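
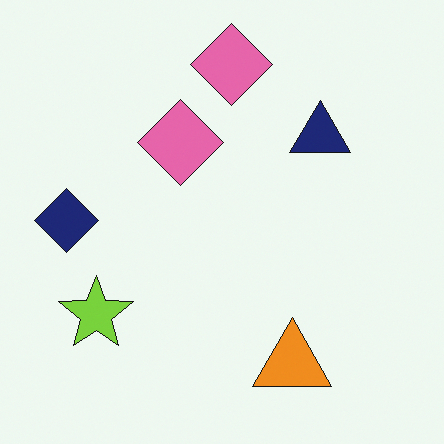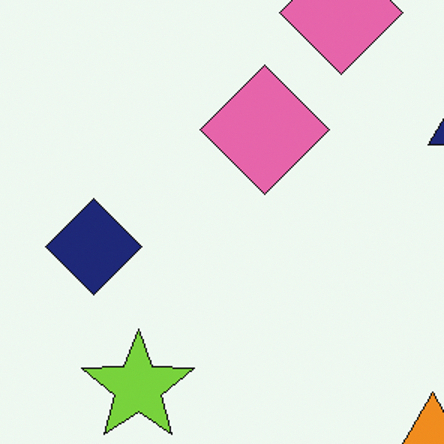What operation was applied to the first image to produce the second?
The transformation is: cropped slightly and scaled back up.

The visible shapes are larger and the field of view is narrower; shapes near the original edges may be partly or wholly outside the frame — a crop-and-rescale.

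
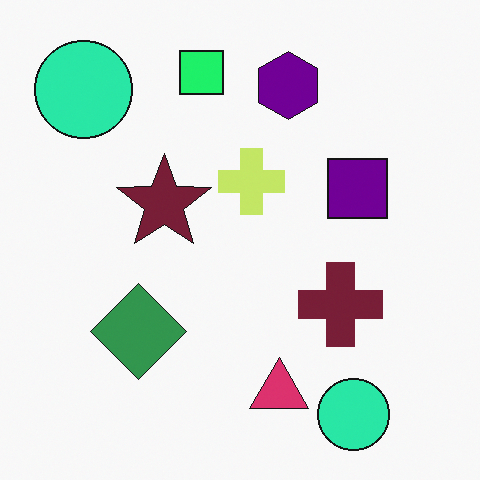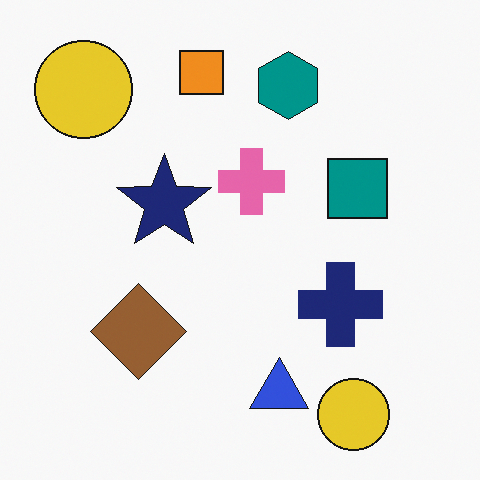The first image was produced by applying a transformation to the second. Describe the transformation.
Hue-shifted through roughly a third of the color wheel.

Every shape's color has rotated by the same amount around the hue wheel — a uniform hue shift.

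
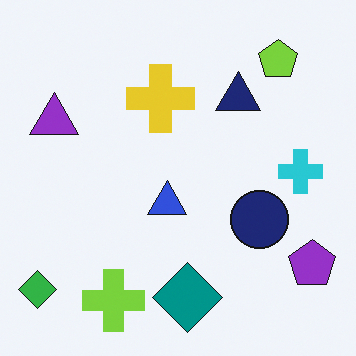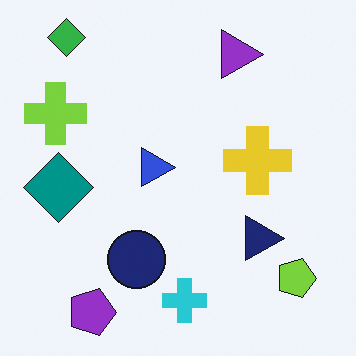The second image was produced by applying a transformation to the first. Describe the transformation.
Rotated 90° clockwise.

The green diamond sits in the bottom-left of the first image and the top-left of the second — consistent with a whole-image 90° clockwise rotation.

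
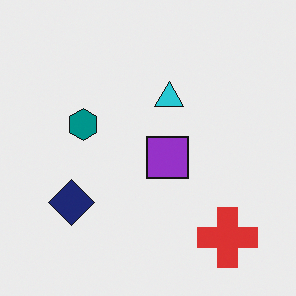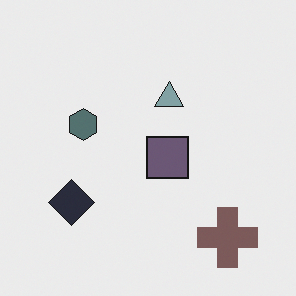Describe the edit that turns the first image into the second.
Made much more muted (saturation change).

All colors are more muted and greyish — a global saturation change.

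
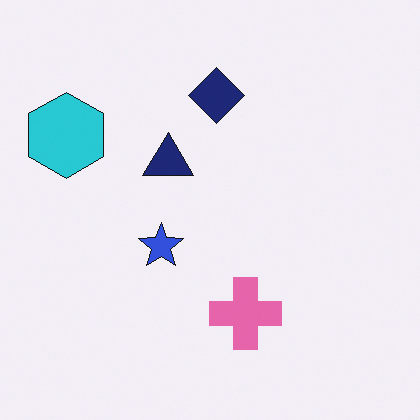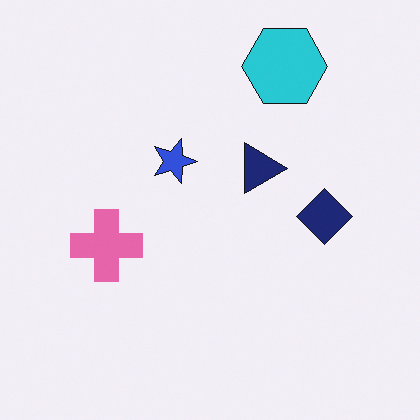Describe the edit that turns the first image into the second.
The transformation is: rotated 90° clockwise.

The cyan hexagon sits in the top-left of the first image and the top-right of the second — consistent with a whole-image 90° clockwise rotation.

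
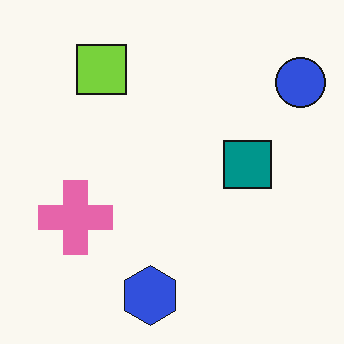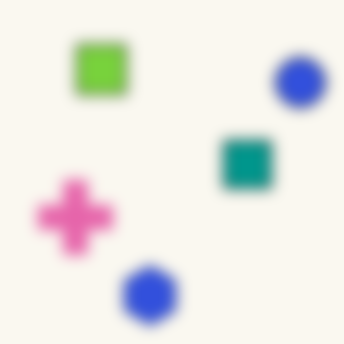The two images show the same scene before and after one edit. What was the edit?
The image was heavily blurred.

Shape edges and outlines are uniformly softened across the whole image.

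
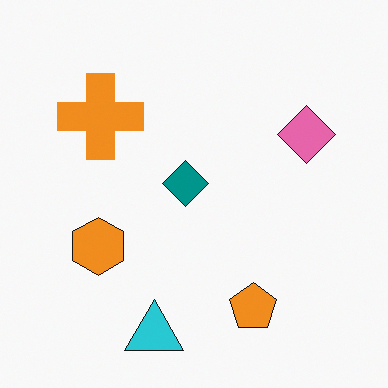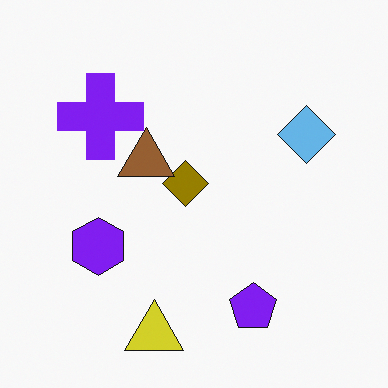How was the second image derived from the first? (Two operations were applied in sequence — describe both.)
It was hue-shifted by a large amount, then overlaid with an additional brown triangle.

Every shape's color has rotated by the same amount around the hue wheel — a uniform hue shift. A brown triangle appears in the second image that is absent from the first.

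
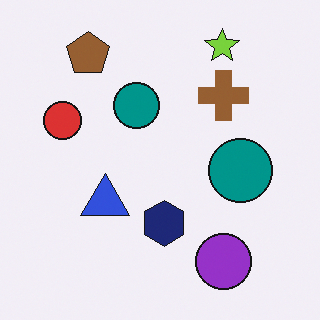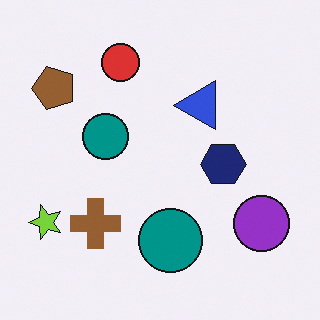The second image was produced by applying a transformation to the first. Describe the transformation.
This is the original image transposed (reflected across the top-left ↔ bottom-right diagonal).

Shapes have swapped their row and column positions — what was in the top-right is now in the bottom-left — a diagonal reflection.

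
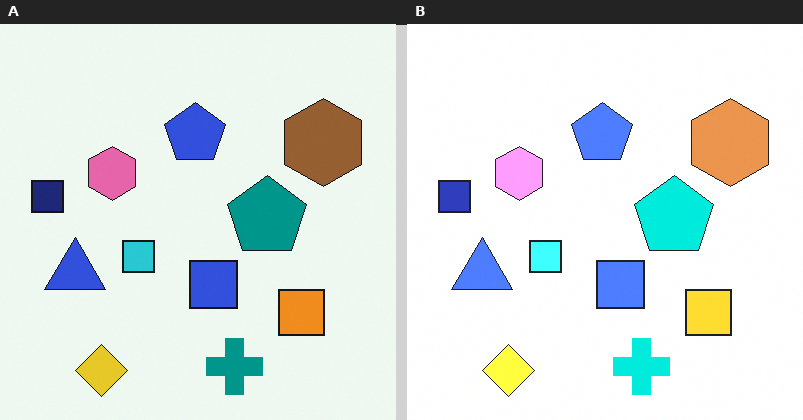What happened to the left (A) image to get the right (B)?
The right (B) image is the left (A) noticeably brightened.

Every pixel — background and shapes alike — is uniformly brightened.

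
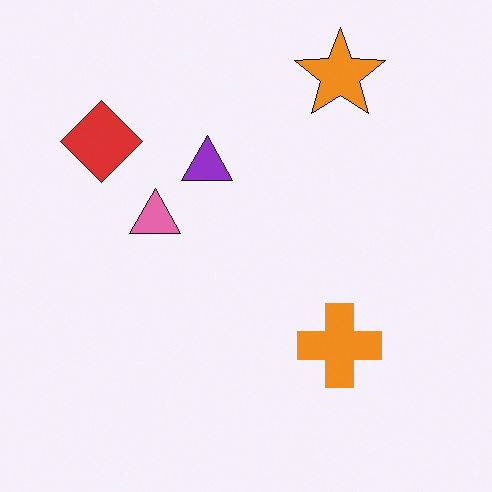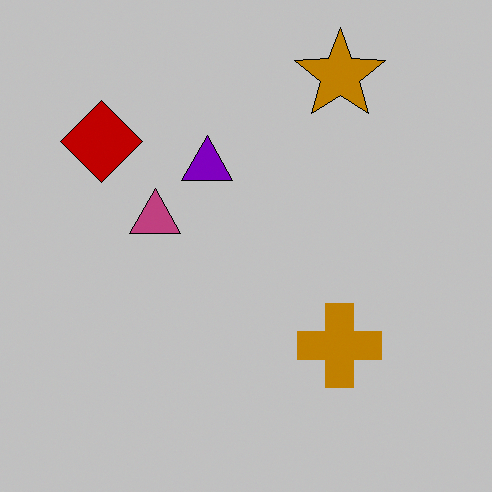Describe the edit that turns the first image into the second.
The second image is the first heavily posterized to just a handful of flat colors.

Each flat color has snapped to a coarser quantized level — most visibly, the near-white background has dropped to a flat grey.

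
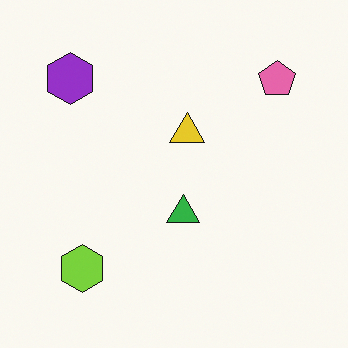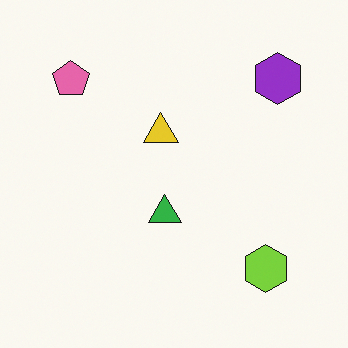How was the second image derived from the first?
The transformation is: flipped horizontally (left ↔ right).

The purple hexagon is in the top-left of the first image and the top-right of the second — shapes on opposite sides of the vertical midline have swapped in a mirror flip.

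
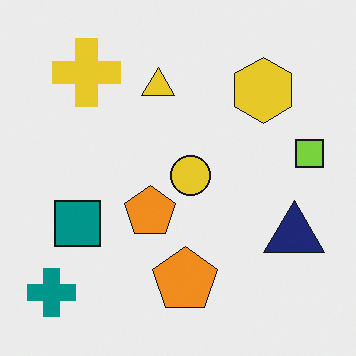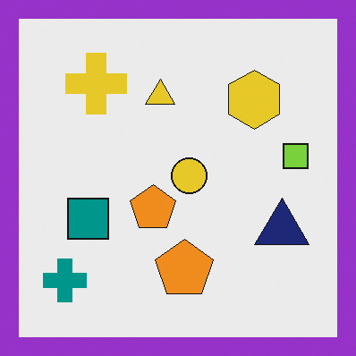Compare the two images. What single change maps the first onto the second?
This is the original image framed with a purple border.

A solid purple frame runs around the edge of the second image, with the content slightly shrunk inside it.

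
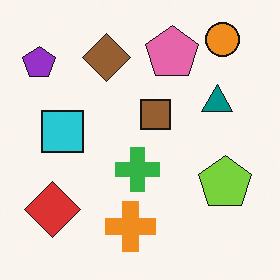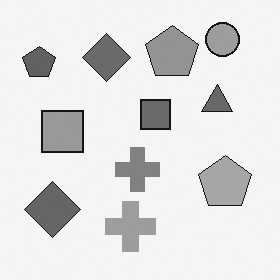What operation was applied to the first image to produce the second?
The image was converted to grayscale.

All color is removed — every shape is now a shade of grey.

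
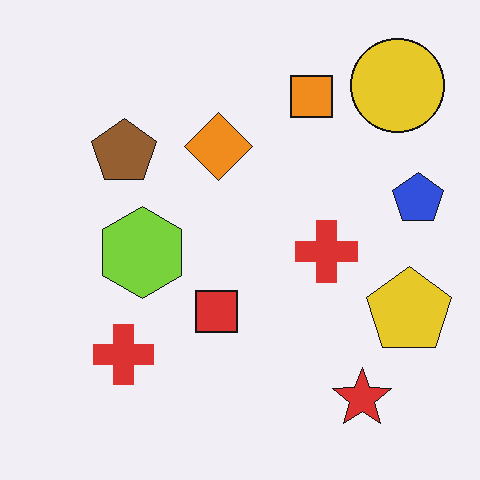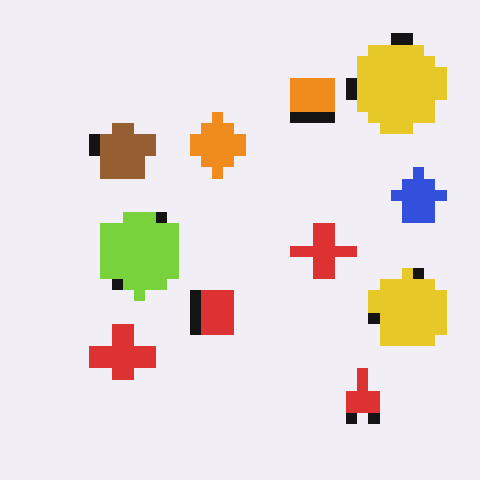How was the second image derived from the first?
Heavily pixelated into large blocks.

Shapes are reduced to large square blocks; fine edges and outlines are lost — a downscale-then-upscale (mosaic) effect.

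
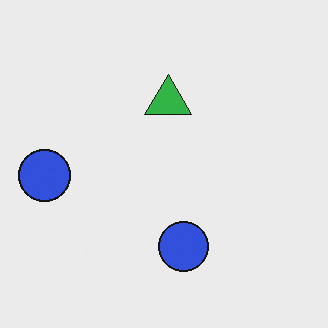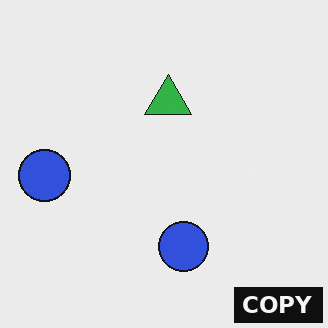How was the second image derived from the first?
The transformation is: watermarked with the text "COPY" in the lower-right corner.

A dark label reading "COPY" appears in the lower-right corner.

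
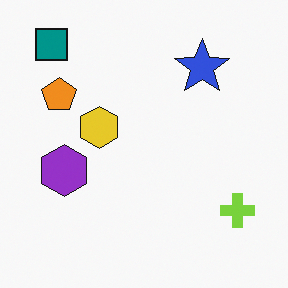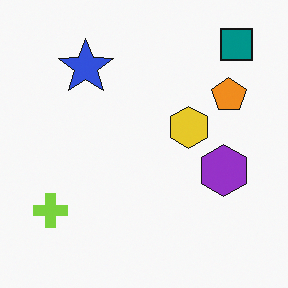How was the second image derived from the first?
Flipped horizontally (left ↔ right).

The lime cross is in the bottom-right of the first image and the bottom-left of the second — shapes on opposite sides of the vertical midline have swapped in a mirror flip.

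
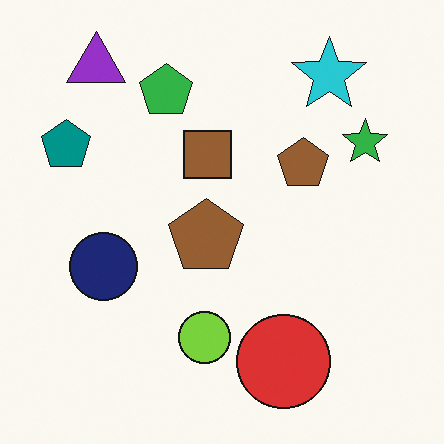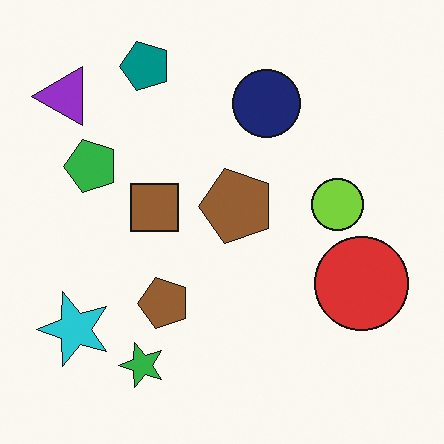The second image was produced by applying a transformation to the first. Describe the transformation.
The transformation is: transposed (reflected across the top-left ↔ bottom-right diagonal).

Shapes have swapped their row and column positions — what was in the top-right is now in the bottom-left — a diagonal reflection.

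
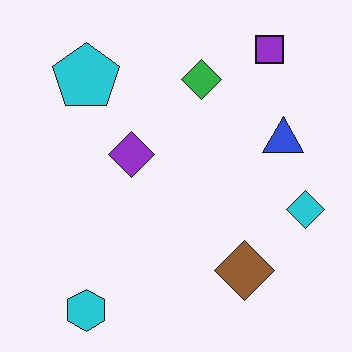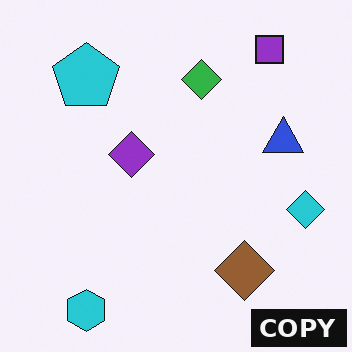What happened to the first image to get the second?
It was watermarked with the text "COPY" in the lower-right corner.

A dark label reading "COPY" appears in the lower-right corner.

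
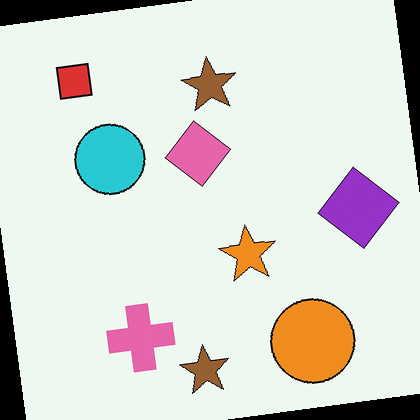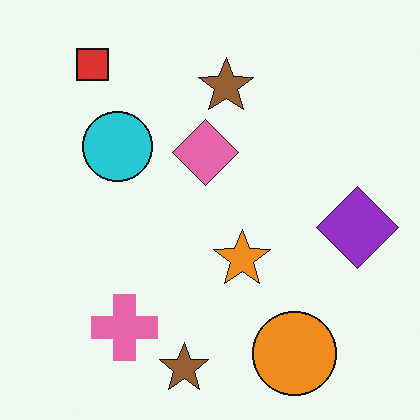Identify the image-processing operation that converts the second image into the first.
It was rotated counter-clockwise by a few degrees.

Every shape is tilted by the same angle and the image corners show triangular fill wedges — a whole-image rotation by a non-right angle.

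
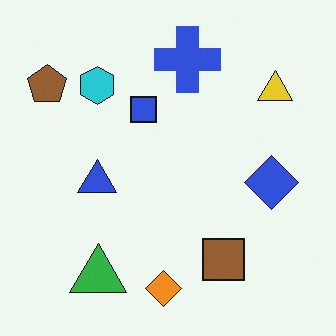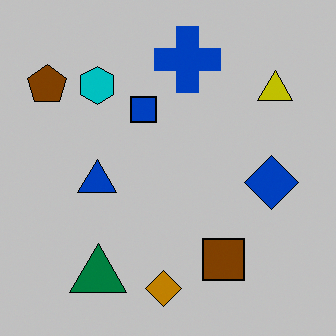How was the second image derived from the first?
Aggressively posterized.

Each flat color has snapped to a coarser quantized level — most visibly, the near-white background has dropped to a flat grey.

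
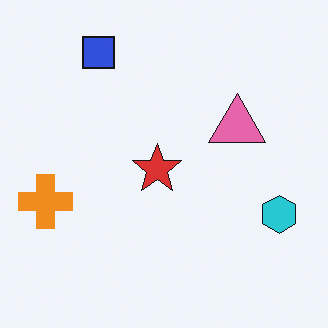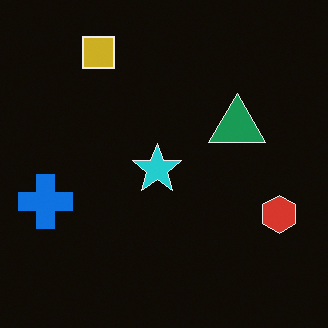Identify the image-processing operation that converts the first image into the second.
Color-inverted (negative).

The light background has become dark and every shape's color is its complement — a photographic negative.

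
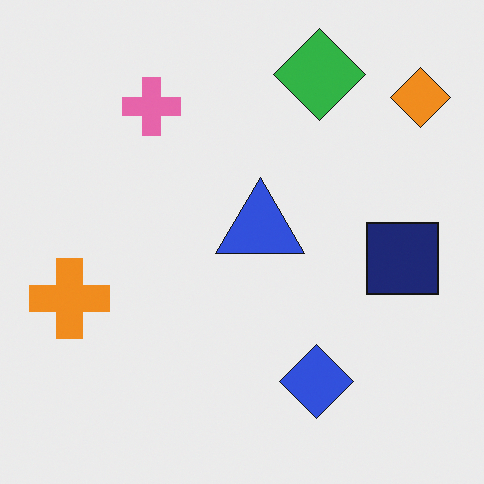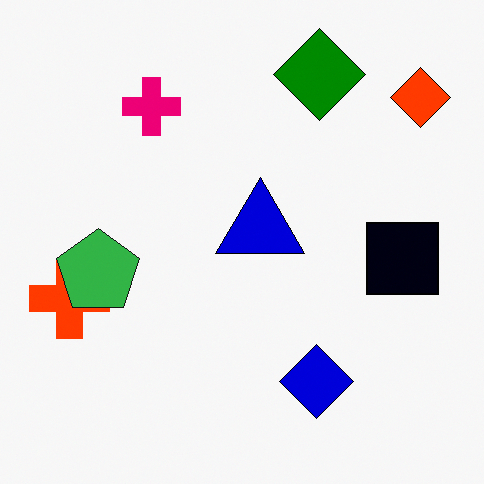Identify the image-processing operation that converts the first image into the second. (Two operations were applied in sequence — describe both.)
It was given much higher contrast, then overlaid with an additional green pentagon.

Tones are pushed away from mid-grey across the whole image — a global contrast change. A green pentagon appears in the second image that is absent from the first.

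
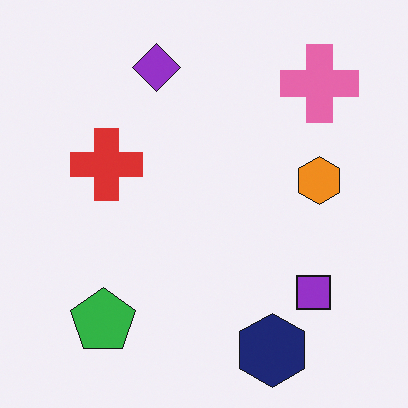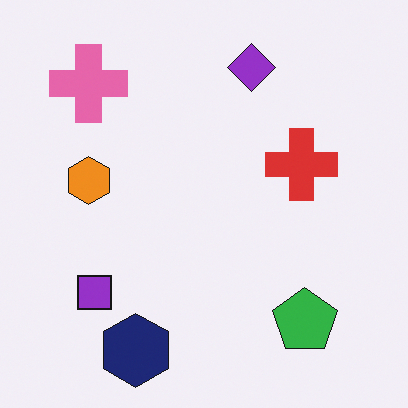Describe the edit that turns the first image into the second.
The image was flipped horizontally (left ↔ right).

The orange hexagon is in the right of the first image and the left of the second — shapes on opposite sides of the vertical midline have swapped in a mirror flip.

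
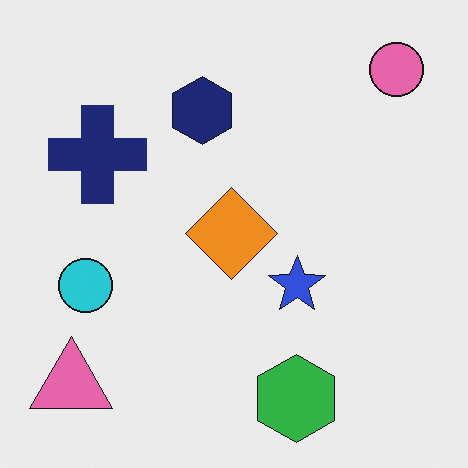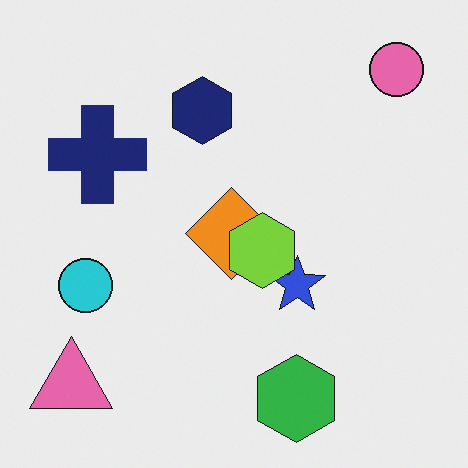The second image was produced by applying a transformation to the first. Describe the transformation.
The transformation is: overlaid with an additional lime hexagon.

A lime hexagon appears in the second image that is absent from the first.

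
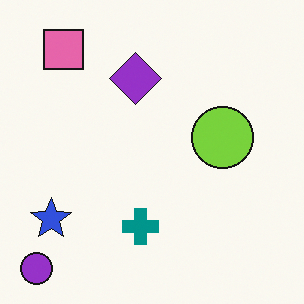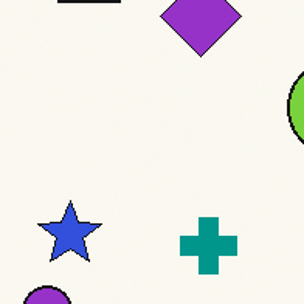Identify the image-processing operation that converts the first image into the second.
The image was cropped slightly and scaled back up.

The visible shapes are larger and the field of view is narrower; shapes near the original edges may be partly or wholly outside the frame — a crop-and-rescale.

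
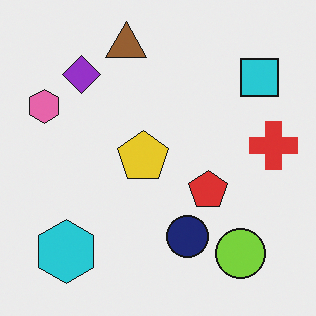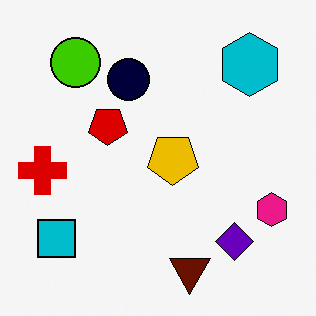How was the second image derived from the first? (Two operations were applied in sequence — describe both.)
The transformation is: rotated 180°, then given much higher contrast.

The cyan hexagon sits in the bottom-left of the first image and the top-right of the second — consistent with a whole-image 180° rotation. Tones are pushed away from mid-grey across the whole image — a global contrast change.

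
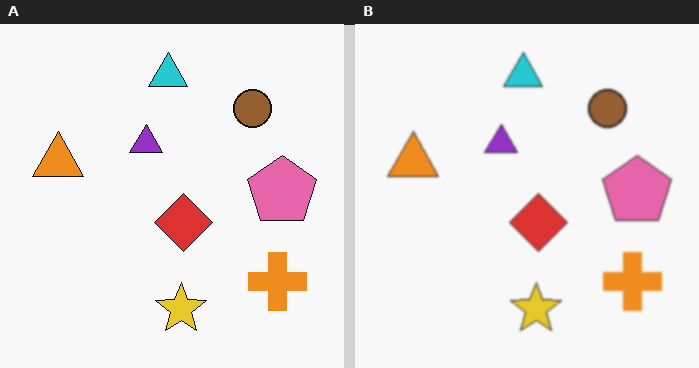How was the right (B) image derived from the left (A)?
It was lightly blurred.

Shape edges and outlines are uniformly softened across the whole image.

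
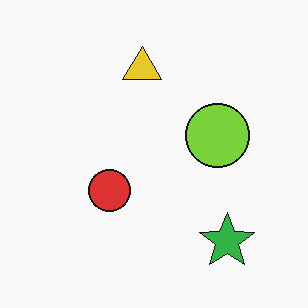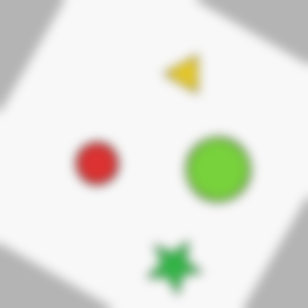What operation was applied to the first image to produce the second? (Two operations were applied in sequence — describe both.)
It was rotated clockwise by a moderate amount, then strongly gaussian-blurred.

Every shape is tilted by the same angle and the image corners show triangular fill wedges — a whole-image rotation by a non-right angle. Shape edges and outlines are uniformly softened across the whole image.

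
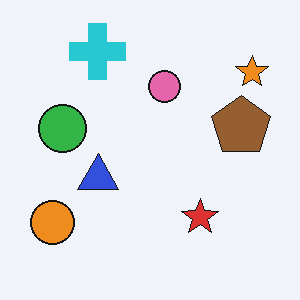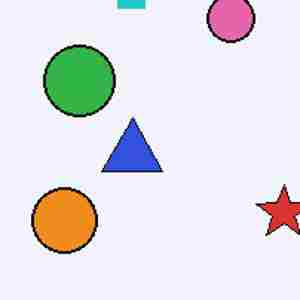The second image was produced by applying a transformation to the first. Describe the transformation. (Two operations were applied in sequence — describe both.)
The transformation is: cropped slightly and scaled back up, then heavily JPEG-compressed with obvious blocking artifacts.

The visible shapes are larger and the field of view is narrower; shapes near the original edges may be partly or wholly outside the frame — a crop-and-rescale. Blocky 8×8 compression artifacts appear around shape edges and the flat background shows ringing — characteristic JPEG degradation.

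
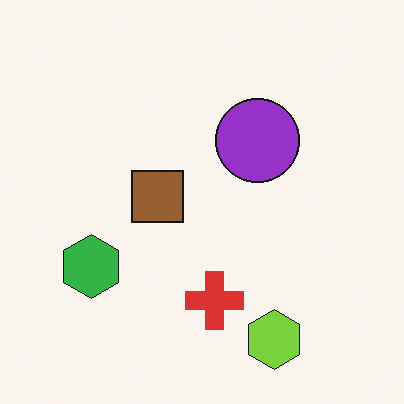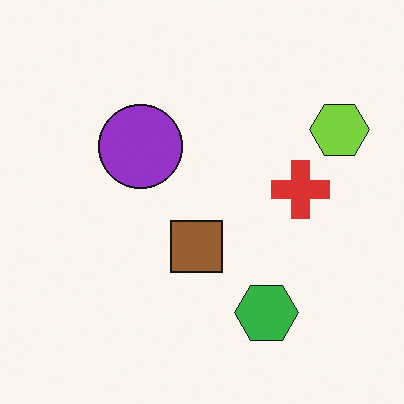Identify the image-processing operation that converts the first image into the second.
It was rotated 90° counter-clockwise.

The lime hexagon sits in the bottom-right of the first image and the top-right of the second — consistent with a whole-image 90° counter-clockwise rotation.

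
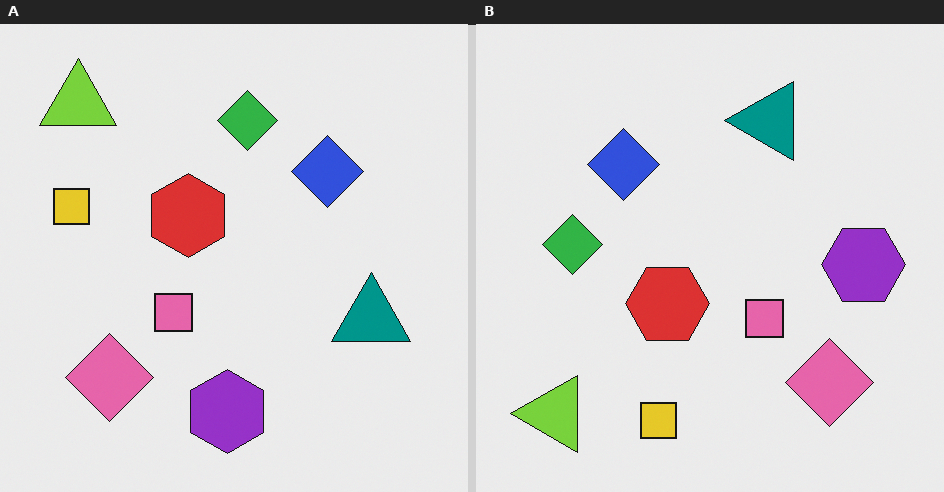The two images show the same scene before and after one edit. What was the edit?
It was rotated 90° counter-clockwise.

The lime triangle sits in the top-left of the left (A) image and the bottom-left of the right (B) — consistent with a whole-image 90° counter-clockwise rotation.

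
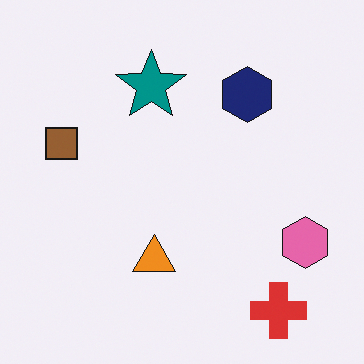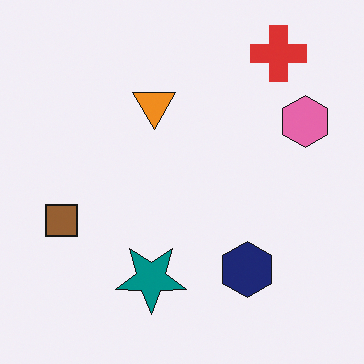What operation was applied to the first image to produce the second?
It was flipped vertically (top ↔ bottom).

The red cross is in the bottom-right of the first image and the top-right of the second — shapes on opposite sides of the horizontal midline have swapped in a mirror flip.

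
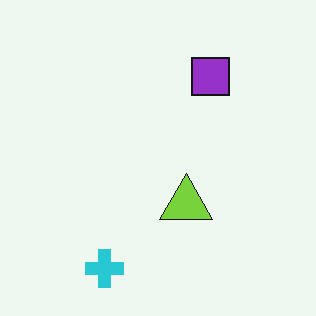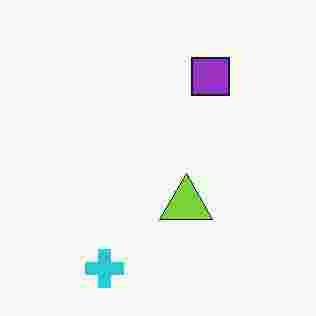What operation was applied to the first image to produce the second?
It was heavily JPEG-compressed with obvious blocking artifacts.

Blocky 8×8 compression artifacts appear around shape edges and the flat background shows ringing — characteristic JPEG degradation.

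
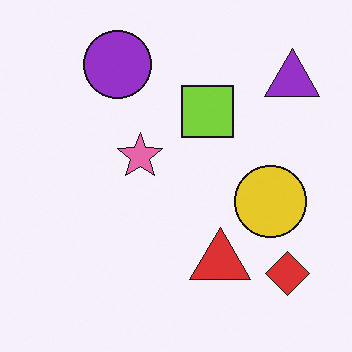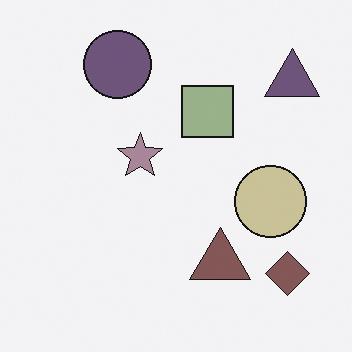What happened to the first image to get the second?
This is the original image made much more muted (saturation change).

All colors are more muted and greyish — a global saturation change.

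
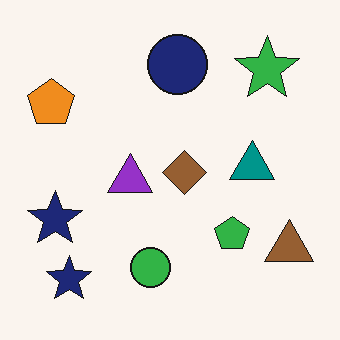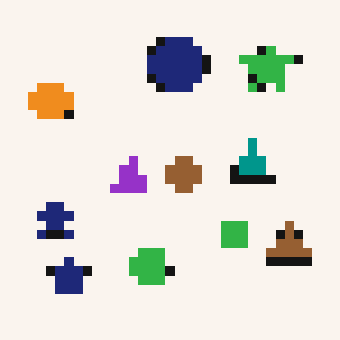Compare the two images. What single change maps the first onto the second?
Heavily pixelated into large blocks.

Shapes are reduced to large square blocks; fine edges and outlines are lost — a downscale-then-upscale (mosaic) effect.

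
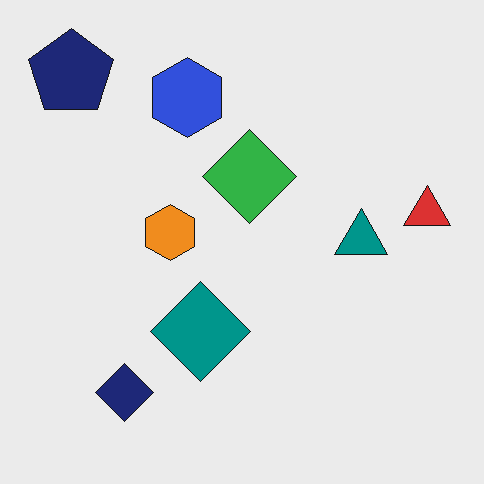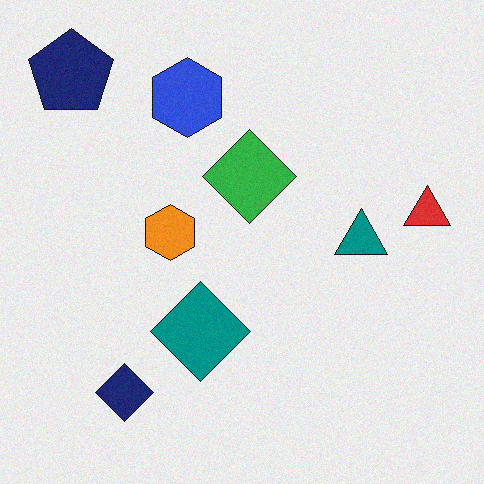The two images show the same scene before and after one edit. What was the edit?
The transformation is: degraded with light additive noise.

Random speckle covers the whole image, including the flat background.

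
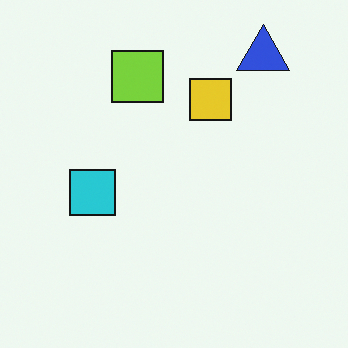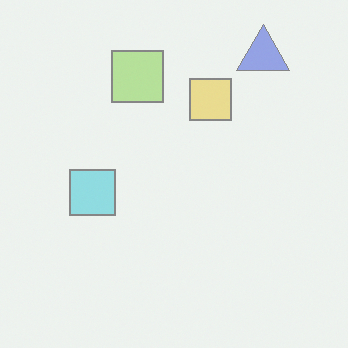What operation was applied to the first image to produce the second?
The second image is the first washed out (contrast reduced).

Tones are pushed toward mid-grey across the whole image — a global contrast change.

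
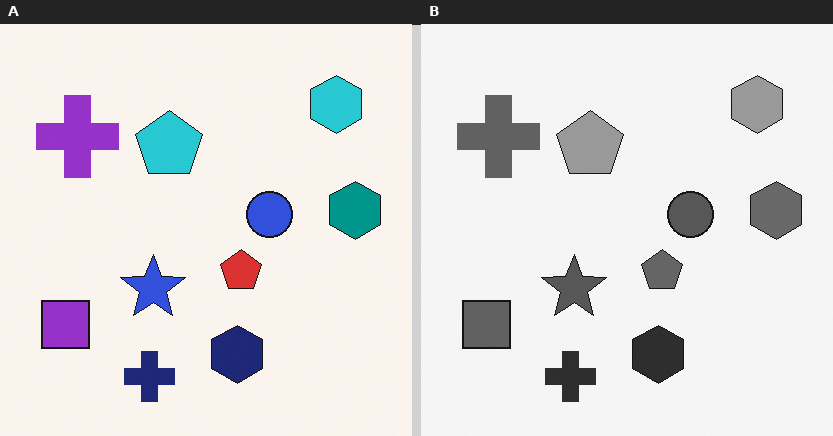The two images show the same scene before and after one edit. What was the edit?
This is the original image converted to grayscale.

All color is removed — every shape is now a shade of grey.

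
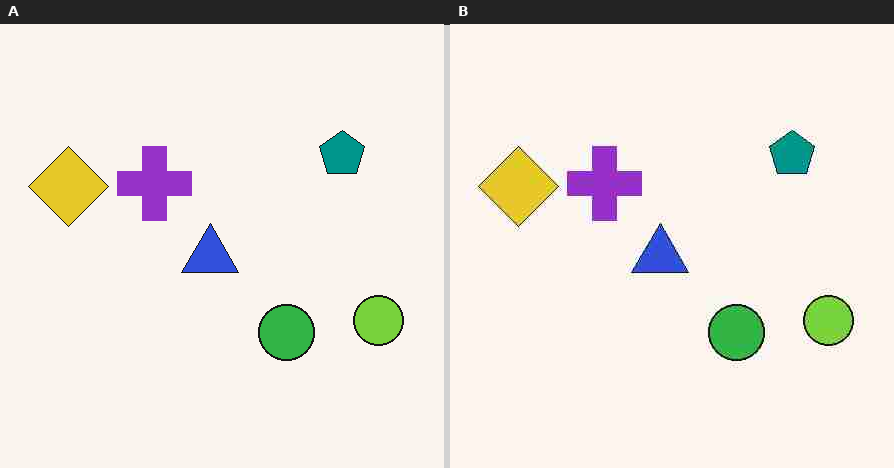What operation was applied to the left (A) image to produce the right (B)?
The transformation is: heavily JPEG-compressed with obvious blocking artifacts.

Blocky 8×8 compression artifacts appear around shape edges and the flat background shows ringing — characteristic JPEG degradation.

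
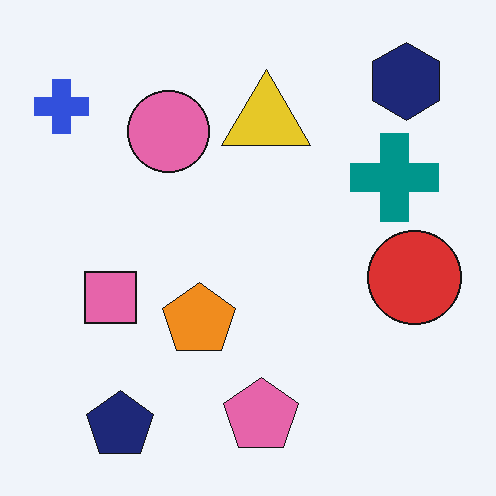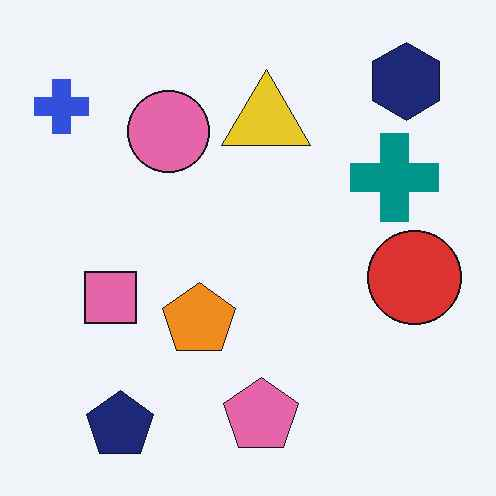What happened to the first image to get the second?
Given moderate JPEG compression.

Blocky 8×8 compression artifacts appear around shape edges and the flat background shows ringing — characteristic JPEG degradation.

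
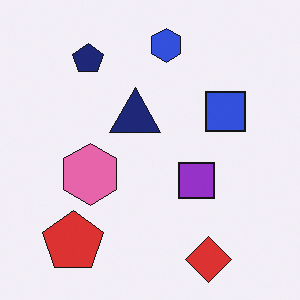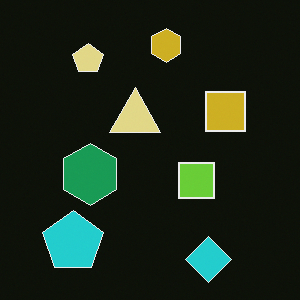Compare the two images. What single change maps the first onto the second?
The transformation is: color-inverted (negative).

The light background has become dark and every shape's color is its complement — a photographic negative.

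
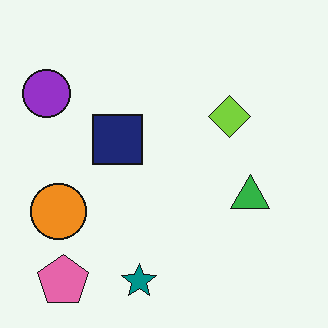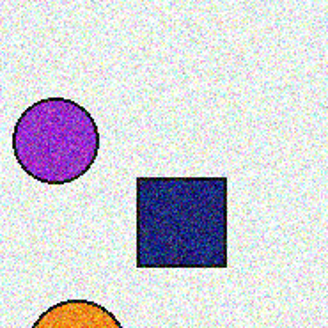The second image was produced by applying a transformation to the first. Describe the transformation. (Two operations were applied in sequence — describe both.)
The second image is the first degraded with a thick layer of grain, then cropped to a noticeably smaller region and rescaled.

Random speckle covers the whole image, including the flat background. The visible shapes are larger and the field of view is narrower; shapes near the original edges may be partly or wholly outside the frame — a crop-and-rescale.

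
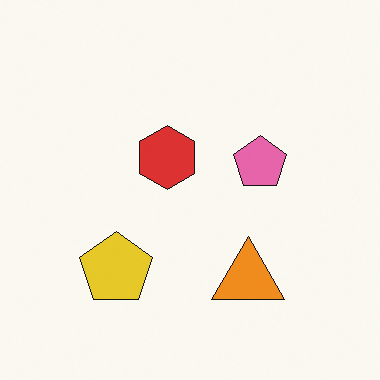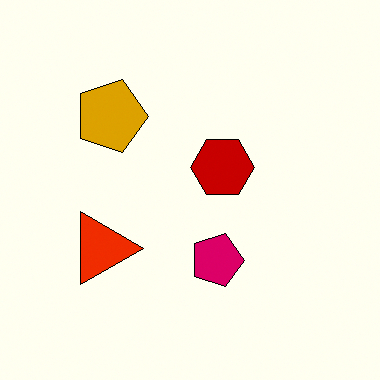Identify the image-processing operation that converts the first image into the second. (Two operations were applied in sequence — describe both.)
The image was given much higher contrast, then rotated 90° clockwise.

Tones are pushed away from mid-grey across the whole image — a global contrast change. The yellow pentagon sits in the bottom-left of the first image and the top-left of the second — consistent with a whole-image 90° clockwise rotation.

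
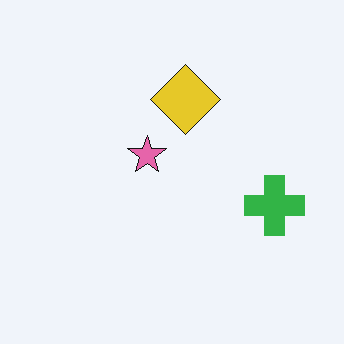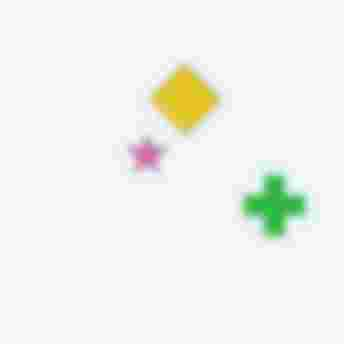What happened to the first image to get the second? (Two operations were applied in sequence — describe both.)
This is the original image moderately blurred, then degraded with heavy JPEG compression.

Shape edges and outlines are uniformly softened across the whole image. Blocky 8×8 compression artifacts appear around shape edges and the flat background shows ringing — characteristic JPEG degradation.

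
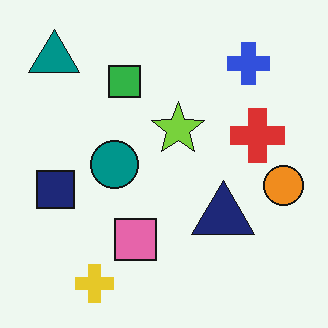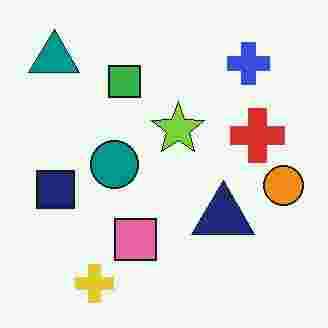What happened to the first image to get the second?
The image was degraded with heavy JPEG compression.

Blocky 8×8 compression artifacts appear around shape edges and the flat background shows ringing — characteristic JPEG degradation.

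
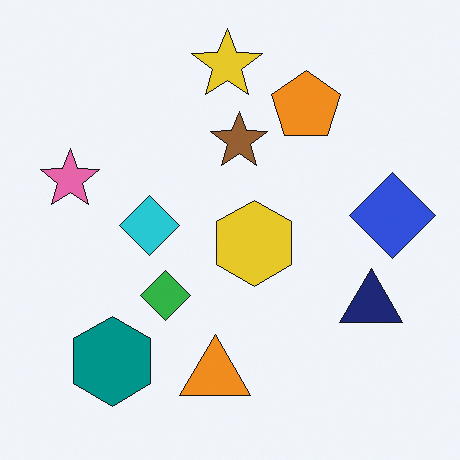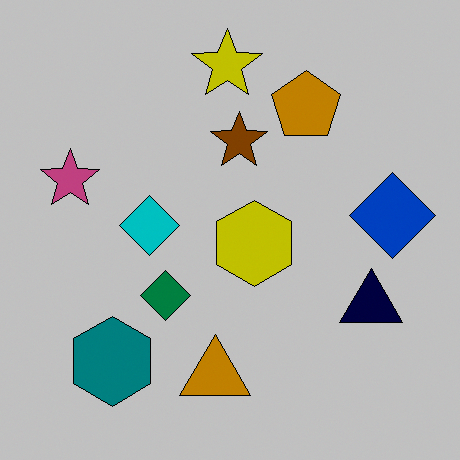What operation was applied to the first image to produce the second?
The transformation is: heavily posterized to just a handful of flat colors.

Each flat color has snapped to a coarser quantized level — most visibly, the near-white background has dropped to a flat grey.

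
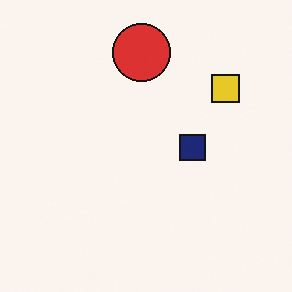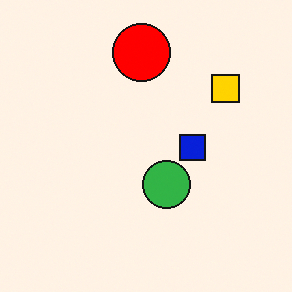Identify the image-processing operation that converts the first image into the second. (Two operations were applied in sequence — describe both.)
It was made much more vivid (saturation change), then overlaid with an additional green circle.

All colors are more vivid — a global saturation change. A green circle appears in the second image that is absent from the first.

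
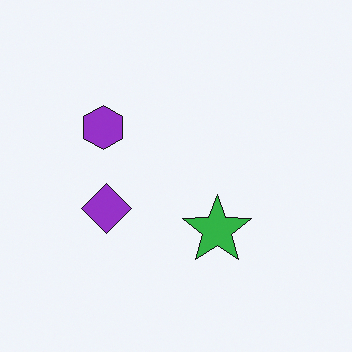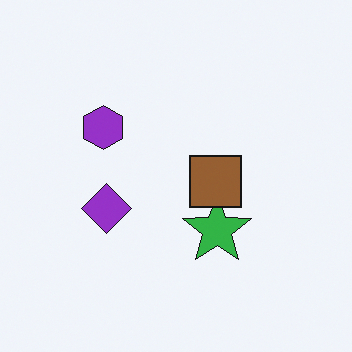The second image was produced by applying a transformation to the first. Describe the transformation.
The second image is the first overlaid with an additional brown square.

A brown square appears in the second image that is absent from the first.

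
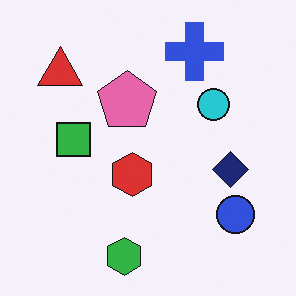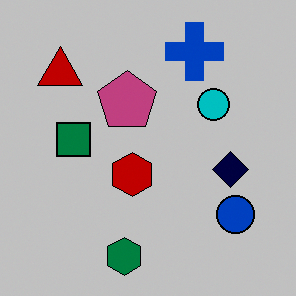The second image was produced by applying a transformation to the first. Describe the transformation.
Heavily posterized to just a handful of flat colors.

Each flat color has snapped to a coarser quantized level — most visibly, the near-white background has dropped to a flat grey.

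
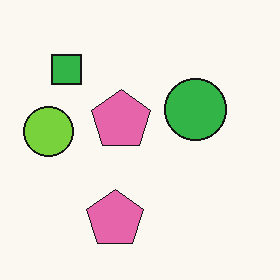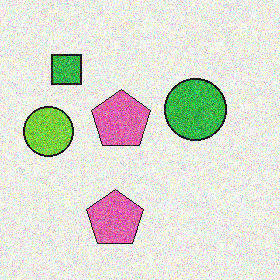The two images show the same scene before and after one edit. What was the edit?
The image was degraded with moderate additive noise.

Random speckle covers the whole image, including the flat background.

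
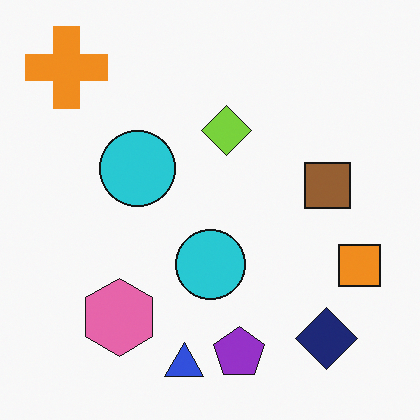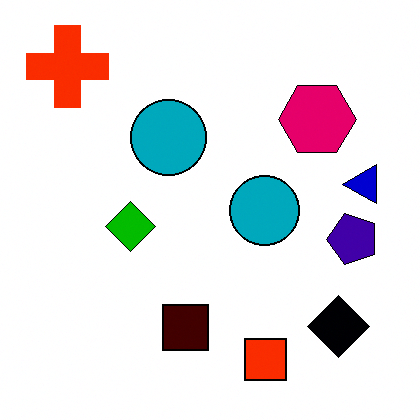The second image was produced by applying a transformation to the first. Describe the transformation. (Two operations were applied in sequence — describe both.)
Given much higher contrast, then transposed (reflected across the top-left ↔ bottom-right diagonal).

Tones are pushed away from mid-grey across the whole image — a global contrast change. Shapes have swapped their row and column positions — what was in the top-right is now in the bottom-left — a diagonal reflection.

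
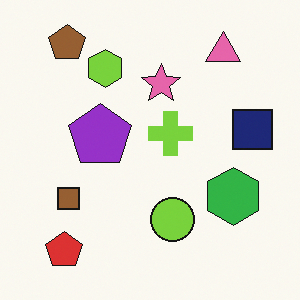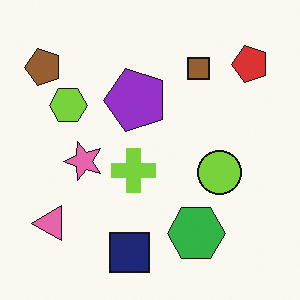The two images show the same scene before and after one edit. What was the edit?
This is the original image transposed (reflected across the top-left ↔ bottom-right diagonal).

Shapes have swapped their row and column positions — what was in the top-right is now in the bottom-left — a diagonal reflection.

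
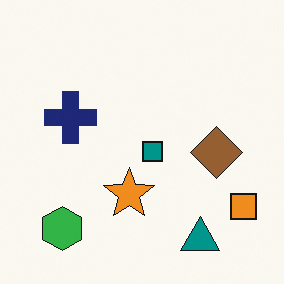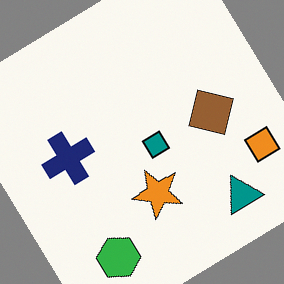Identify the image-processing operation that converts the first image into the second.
The second image is the first rotated counter-clockwise by a large amount — several tens of degrees.

Every shape is tilted by the same angle and the image corners show triangular fill wedges — a whole-image rotation by a non-right angle.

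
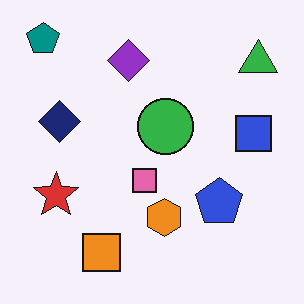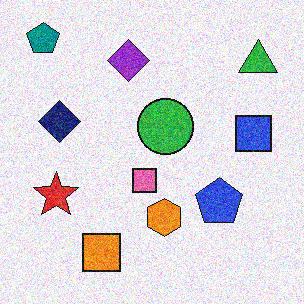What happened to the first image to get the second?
Degraded with visible gaussian noise.

Random speckle covers the whole image, including the flat background.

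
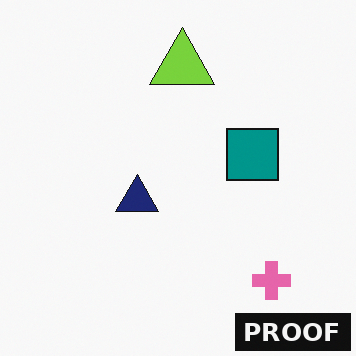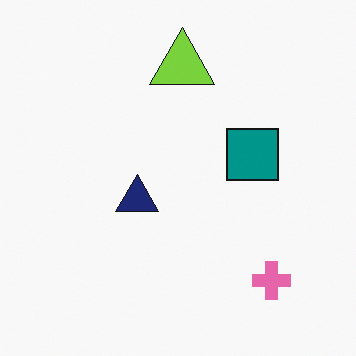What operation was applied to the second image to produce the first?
Watermarked with the text "PROOF" in the lower-right corner.

A dark label reading "PROOF" appears in the lower-right corner.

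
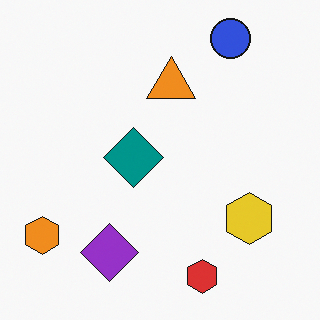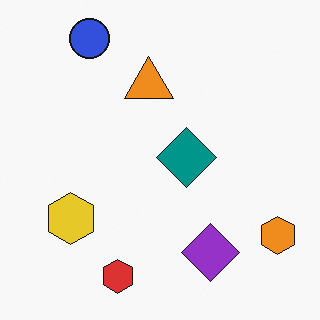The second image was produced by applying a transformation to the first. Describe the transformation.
The transformation is: flipped horizontally (left ↔ right).

The orange hexagon is in the bottom-left of the first image and the bottom-right of the second — shapes on opposite sides of the vertical midline have swapped in a mirror flip.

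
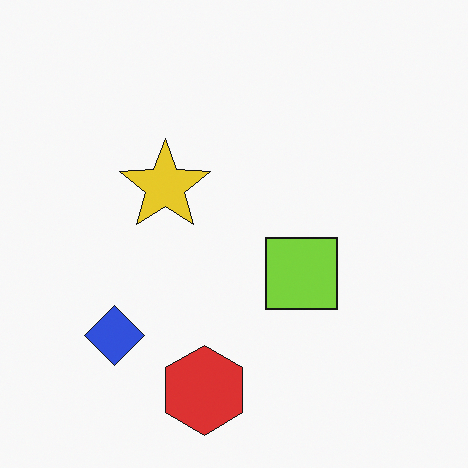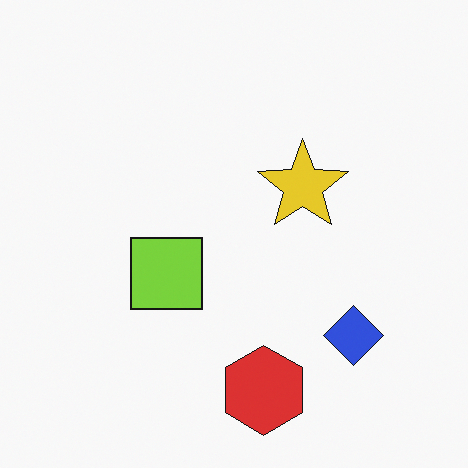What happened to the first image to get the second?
This is the original image flipped horizontally (left ↔ right).

The blue diamond is in the bottom-left of the first image and the bottom-right of the second — shapes on opposite sides of the vertical midline have swapped in a mirror flip.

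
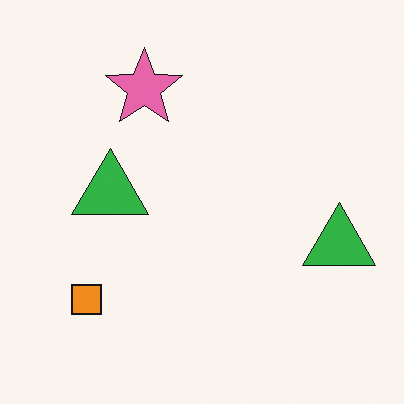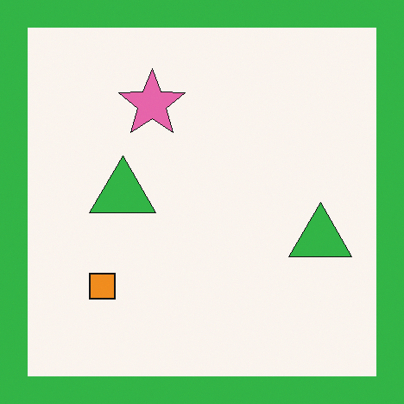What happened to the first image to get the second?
The transformation is: framed with a green border.

A solid green frame runs around the edge of the second image, with the content slightly shrunk inside it.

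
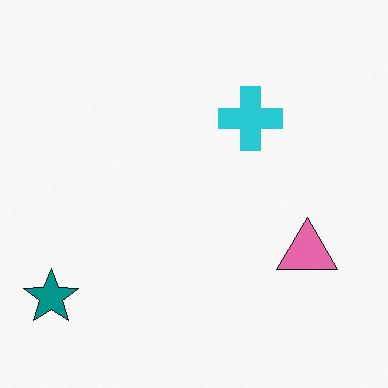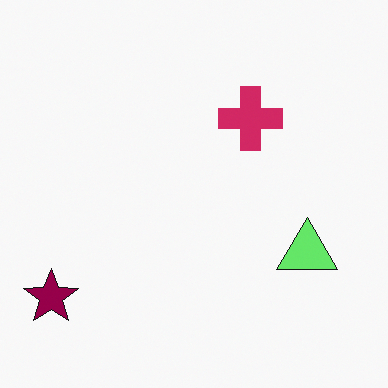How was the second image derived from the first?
It was hue-shifted by a moderate amount.

Every shape's color has rotated by the same amount around the hue wheel — a uniform hue shift.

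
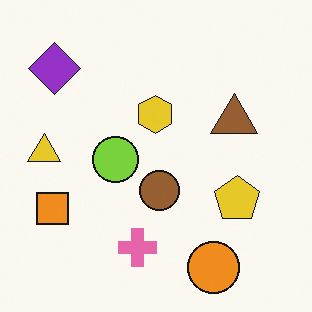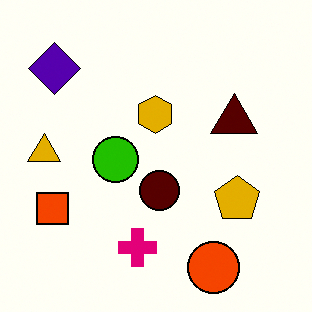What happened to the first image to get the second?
Given much higher contrast.

Tones are pushed away from mid-grey across the whole image — a global contrast change.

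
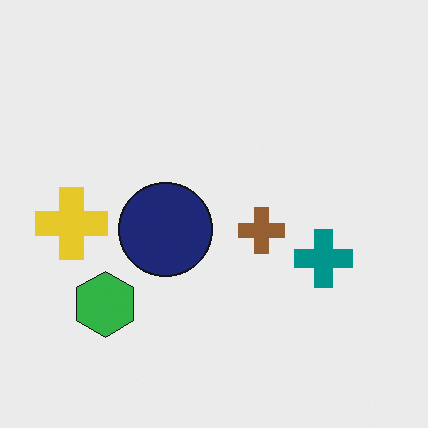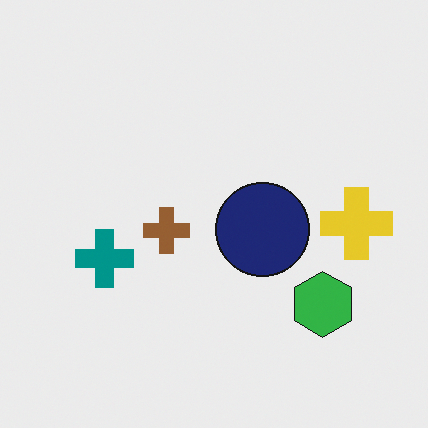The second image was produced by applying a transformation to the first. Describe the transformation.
This is the original image flipped horizontally (left ↔ right).

The yellow cross is in the left of the first image and the right of the second — shapes on opposite sides of the vertical midline have swapped in a mirror flip.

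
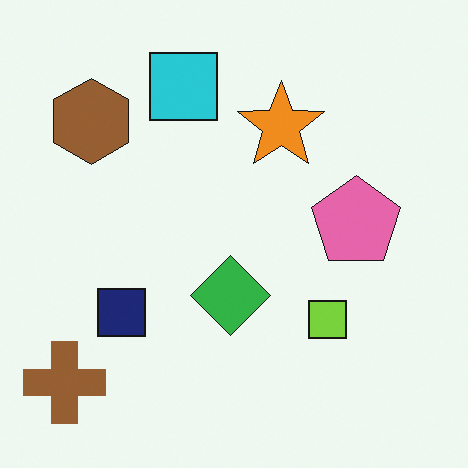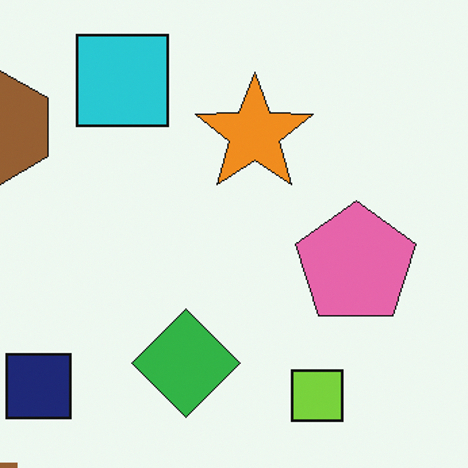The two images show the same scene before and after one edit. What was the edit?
This is the original image cropped slightly and scaled back up.

The visible shapes are larger and the field of view is narrower; shapes near the original edges may be partly or wholly outside the frame — a crop-and-rescale.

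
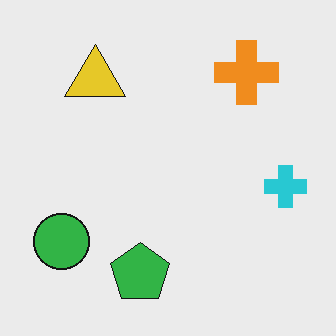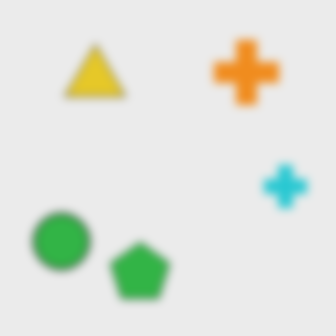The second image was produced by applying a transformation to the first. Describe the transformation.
The transformation is: noticeably gaussian-blurred.

Shape edges and outlines are uniformly softened across the whole image.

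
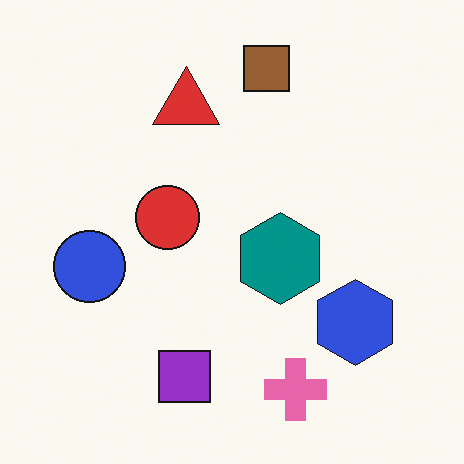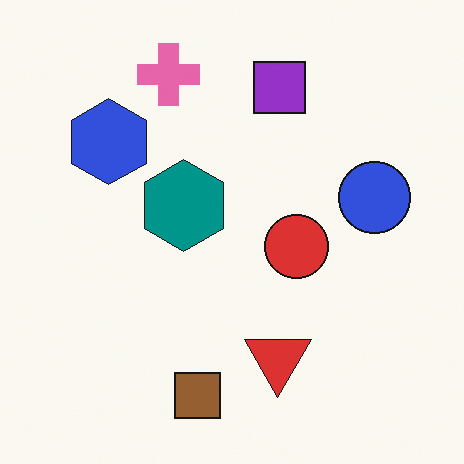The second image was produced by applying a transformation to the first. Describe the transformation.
The image was rotated 180°.

The pink cross sits in the bottom of the first image and the top of the second — consistent with a whole-image 180° rotation.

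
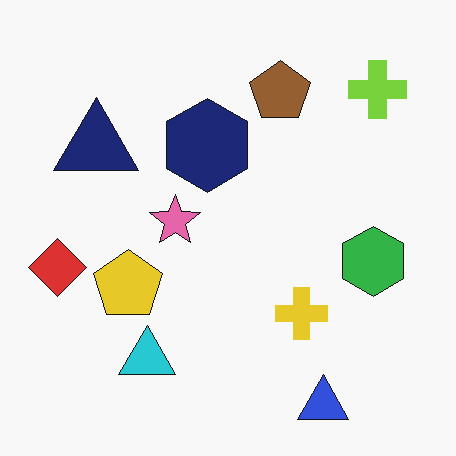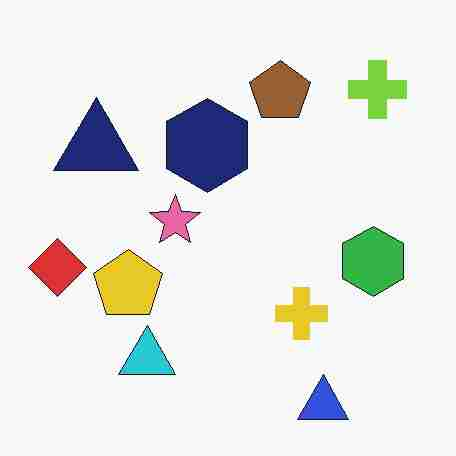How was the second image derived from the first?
Degraded with heavy JPEG compression.

Blocky 8×8 compression artifacts appear around shape edges and the flat background shows ringing — characteristic JPEG degradation.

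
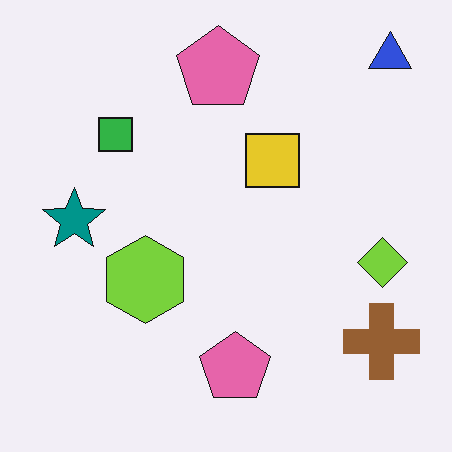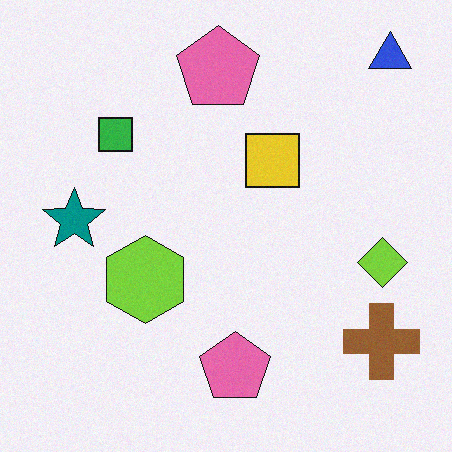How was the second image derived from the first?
This is the original image degraded with a light layer of grain.

Random speckle covers the whole image, including the flat background.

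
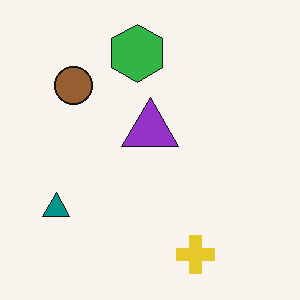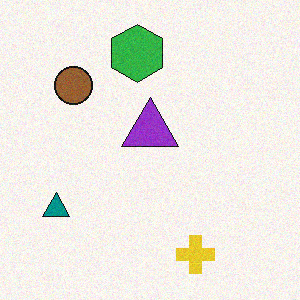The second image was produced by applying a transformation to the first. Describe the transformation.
It was degraded with a light layer of grain.

Random speckle covers the whole image, including the flat background.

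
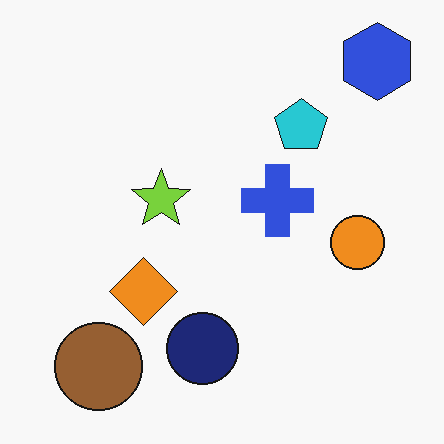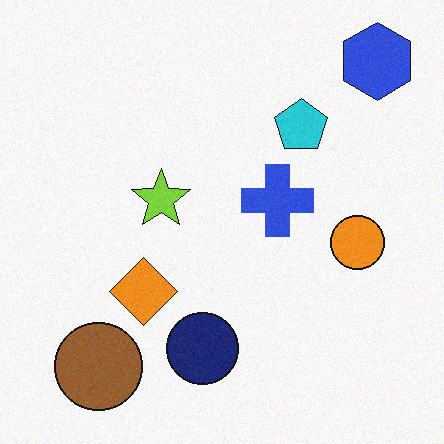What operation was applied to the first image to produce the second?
The transformation is: degraded with light additive noise.

Random speckle covers the whole image, including the flat background.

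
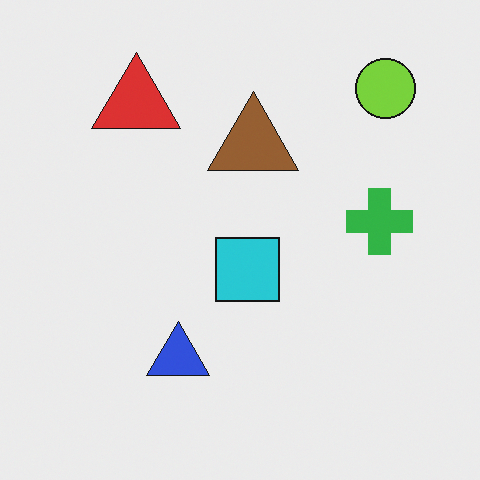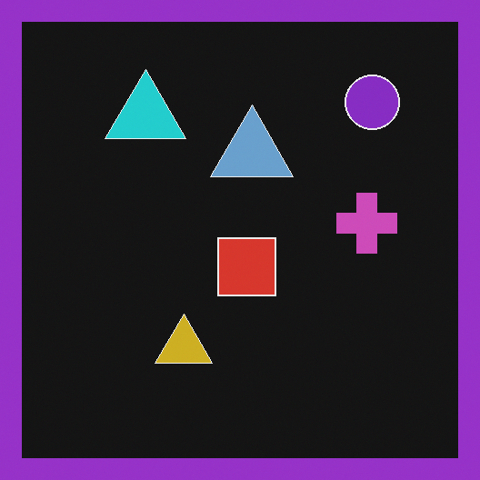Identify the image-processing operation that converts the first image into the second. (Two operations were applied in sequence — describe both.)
This is the original image color-inverted (negative), then framed with a purple border.

The light background has become dark and every shape's color is its complement — a photographic negative. A solid purple frame runs around the edge of the second image, with the content slightly shrunk inside it.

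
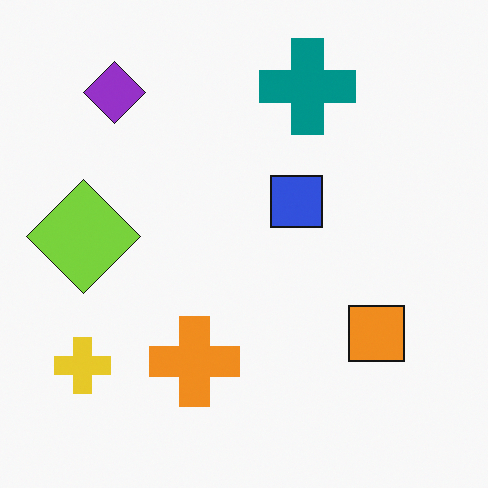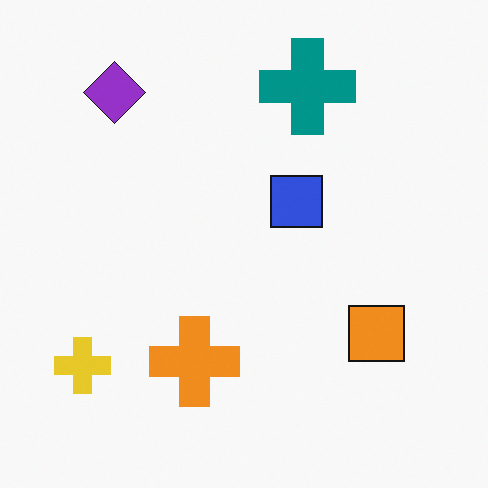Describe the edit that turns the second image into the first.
Overlaid with an additional lime diamond.

A lime diamond appears in the first image that is absent from the second.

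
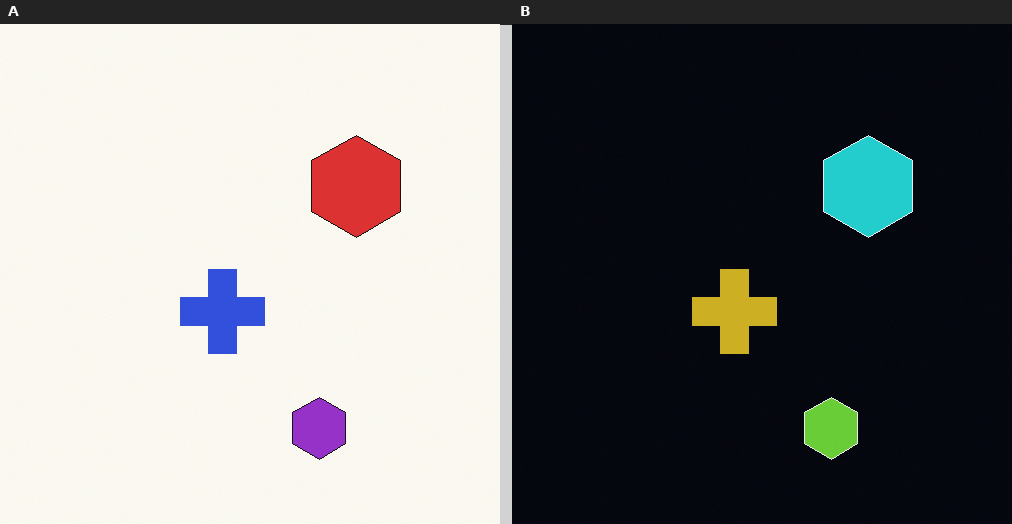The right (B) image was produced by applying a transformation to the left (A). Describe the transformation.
The image was color-inverted (negative).

The light background has become dark and every shape's color is its complement — a photographic negative.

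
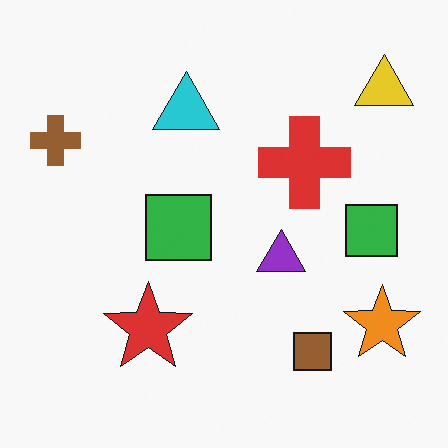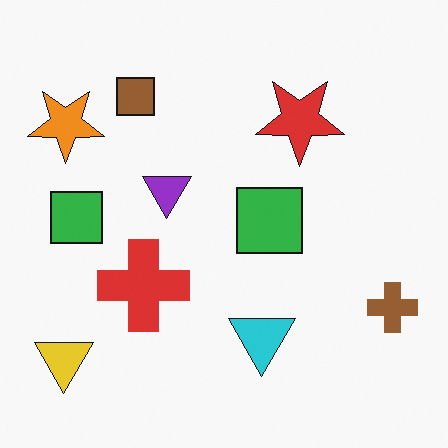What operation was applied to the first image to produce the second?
It was rotated 180°.

The yellow triangle sits in the top-right of the first image and the bottom-left of the second — consistent with a whole-image 180° rotation.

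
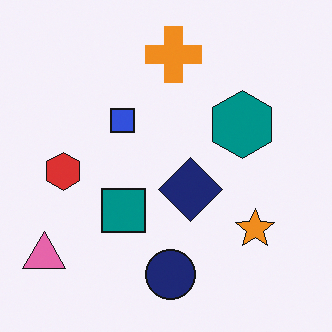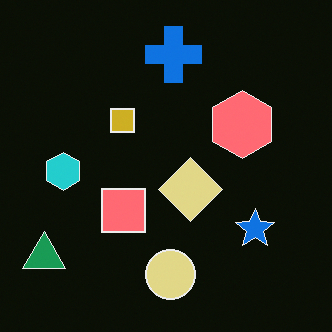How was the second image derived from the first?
The image was color-inverted (negative).

The light background has become dark and every shape's color is its complement — a photographic negative.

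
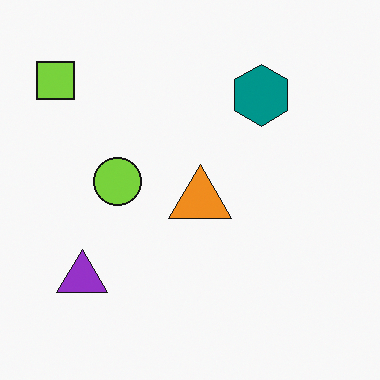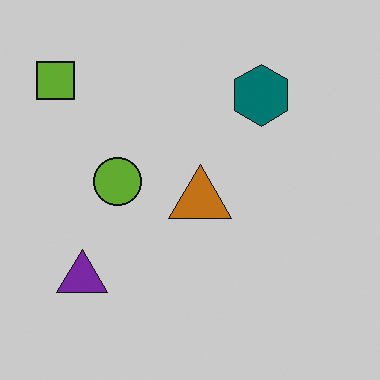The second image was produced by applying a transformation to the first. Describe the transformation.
The image was darkened a little.

Every pixel — background and shapes alike — is uniformly darkened.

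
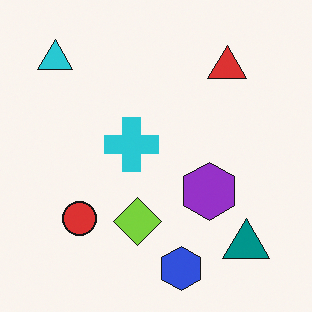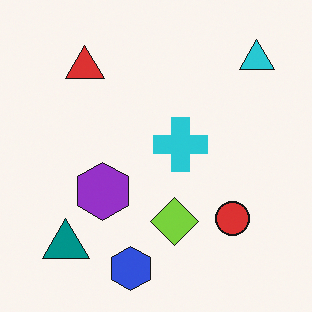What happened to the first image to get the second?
Flipped horizontally (left ↔ right).

The cyan triangle is in the top-left of the first image and the top-right of the second — shapes on opposite sides of the vertical midline have swapped in a mirror flip.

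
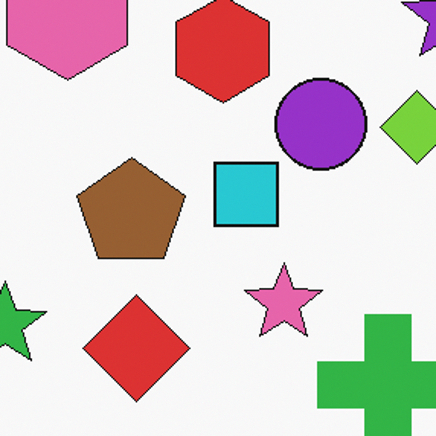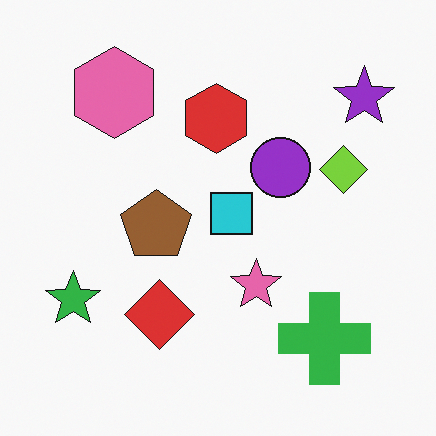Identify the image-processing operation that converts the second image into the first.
The image was cropped to a modestly smaller region and rescaled.

The visible shapes are larger and the field of view is narrower; shapes near the original edges may be partly or wholly outside the frame — a crop-and-rescale.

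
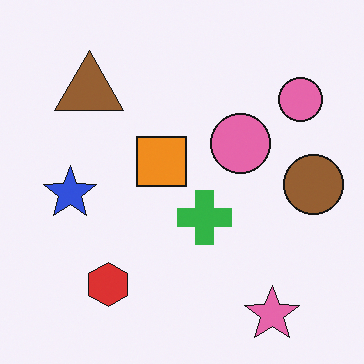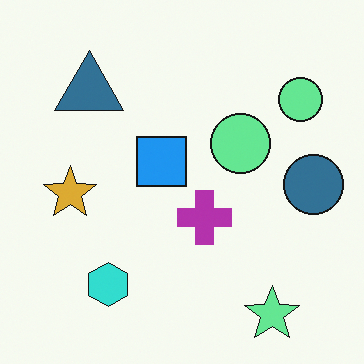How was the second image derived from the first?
This is the original image hue-shifted through roughly half the color wheel.

Every shape's color has rotated by the same amount around the hue wheel — a uniform hue shift.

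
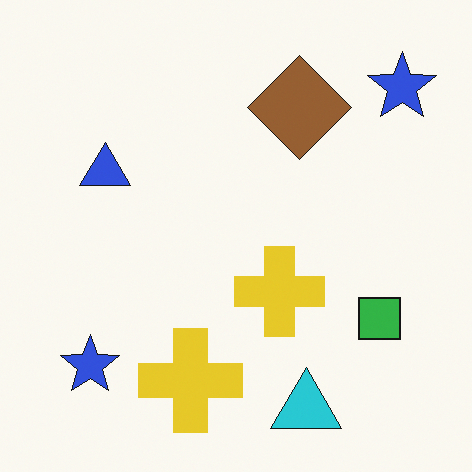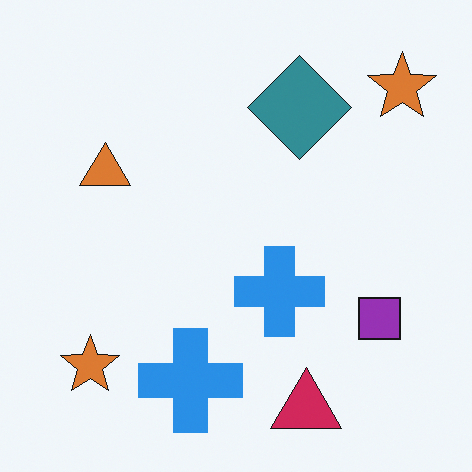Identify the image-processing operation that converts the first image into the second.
The image was hue-shifted through roughly half the color wheel.

Every shape's color has rotated by the same amount around the hue wheel — a uniform hue shift.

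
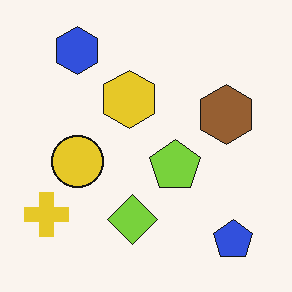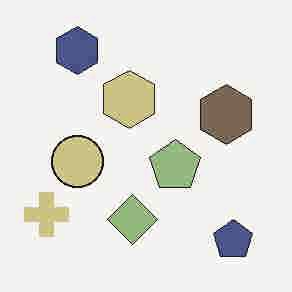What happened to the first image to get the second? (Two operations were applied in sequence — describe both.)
The image was degraded with heavy JPEG compression, then made much more muted (saturation change).

Blocky 8×8 compression artifacts appear around shape edges and the flat background shows ringing — characteristic JPEG degradation. All colors are more muted and greyish — a global saturation change.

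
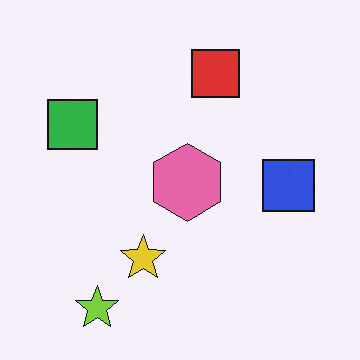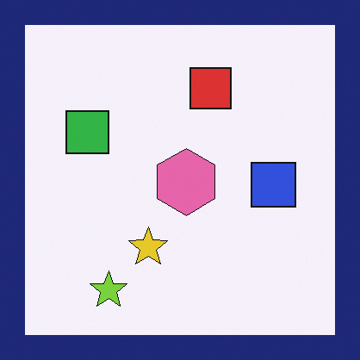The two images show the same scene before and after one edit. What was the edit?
The image was framed with a navy border.

A solid navy frame runs around the edge of the second image, with the content slightly shrunk inside it.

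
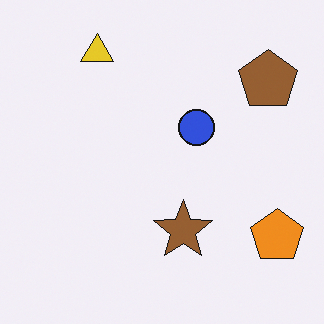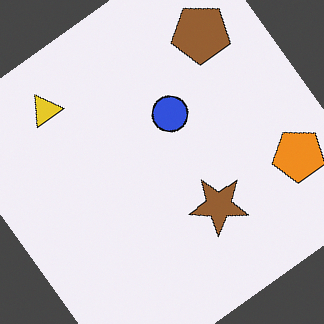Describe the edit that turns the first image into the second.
The second image is the first rotated counter-clockwise by a large amount — several tens of degrees.

Every shape is tilted by the same angle and the image corners show triangular fill wedges — a whole-image rotation by a non-right angle.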